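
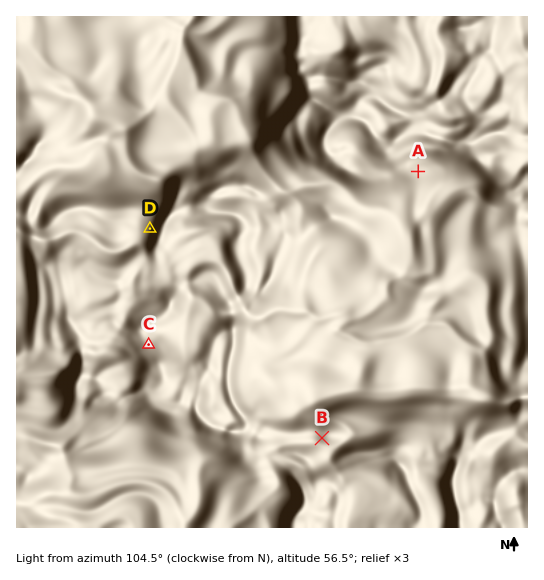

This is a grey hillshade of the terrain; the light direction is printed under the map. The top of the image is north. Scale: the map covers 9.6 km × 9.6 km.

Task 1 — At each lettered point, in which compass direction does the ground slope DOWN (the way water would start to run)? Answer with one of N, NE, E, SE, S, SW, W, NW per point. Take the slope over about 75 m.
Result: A SE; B SW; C N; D W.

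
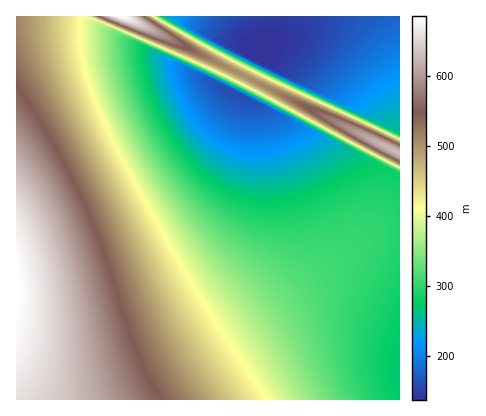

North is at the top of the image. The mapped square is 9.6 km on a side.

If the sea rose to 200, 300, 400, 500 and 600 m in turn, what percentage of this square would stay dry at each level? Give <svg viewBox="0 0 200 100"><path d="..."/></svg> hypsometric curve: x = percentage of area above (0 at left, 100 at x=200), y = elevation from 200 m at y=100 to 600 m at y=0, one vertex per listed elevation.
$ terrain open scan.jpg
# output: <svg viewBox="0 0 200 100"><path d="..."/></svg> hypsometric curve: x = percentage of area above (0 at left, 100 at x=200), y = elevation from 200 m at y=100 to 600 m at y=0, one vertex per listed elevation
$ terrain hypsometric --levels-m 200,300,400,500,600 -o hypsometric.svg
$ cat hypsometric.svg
<svg viewBox="0 0 200 100"><path d="M180 100l-46-25-49-25-33-25-30-25"/></svg>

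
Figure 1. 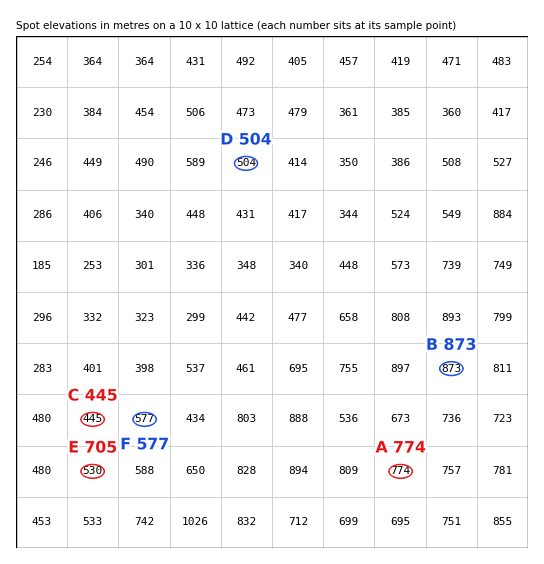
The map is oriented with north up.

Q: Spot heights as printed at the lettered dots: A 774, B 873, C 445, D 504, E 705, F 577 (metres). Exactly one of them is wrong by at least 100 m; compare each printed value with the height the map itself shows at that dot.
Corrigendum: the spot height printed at E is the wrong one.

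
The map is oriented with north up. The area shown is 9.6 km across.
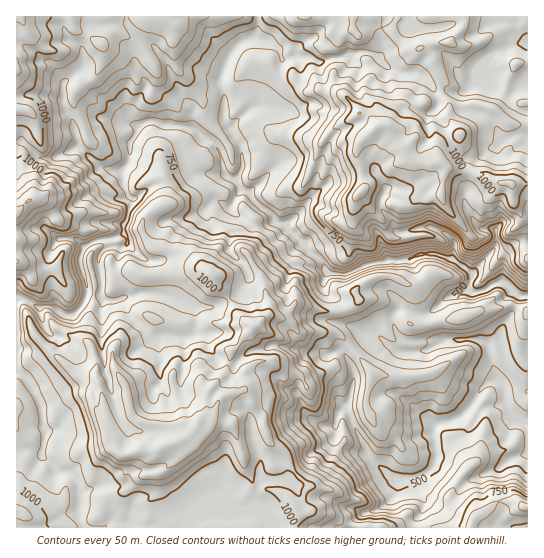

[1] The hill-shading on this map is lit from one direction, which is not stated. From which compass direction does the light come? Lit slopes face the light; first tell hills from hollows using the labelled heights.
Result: NW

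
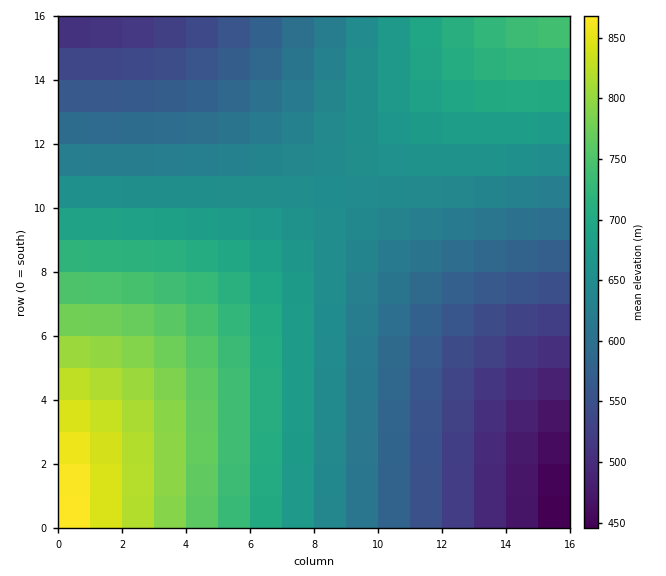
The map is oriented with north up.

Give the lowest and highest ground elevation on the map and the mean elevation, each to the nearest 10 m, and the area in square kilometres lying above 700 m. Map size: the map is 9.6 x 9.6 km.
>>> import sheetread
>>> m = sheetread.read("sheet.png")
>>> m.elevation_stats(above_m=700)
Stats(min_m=430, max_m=880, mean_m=650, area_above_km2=24.8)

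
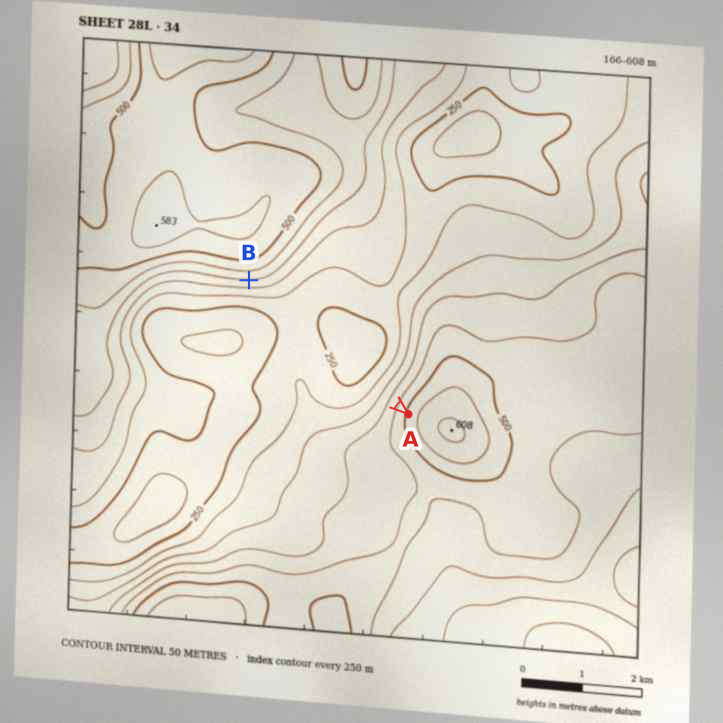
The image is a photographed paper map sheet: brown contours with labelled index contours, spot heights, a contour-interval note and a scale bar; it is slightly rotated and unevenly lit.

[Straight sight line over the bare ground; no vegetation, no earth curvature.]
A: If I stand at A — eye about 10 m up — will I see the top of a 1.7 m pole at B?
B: Yes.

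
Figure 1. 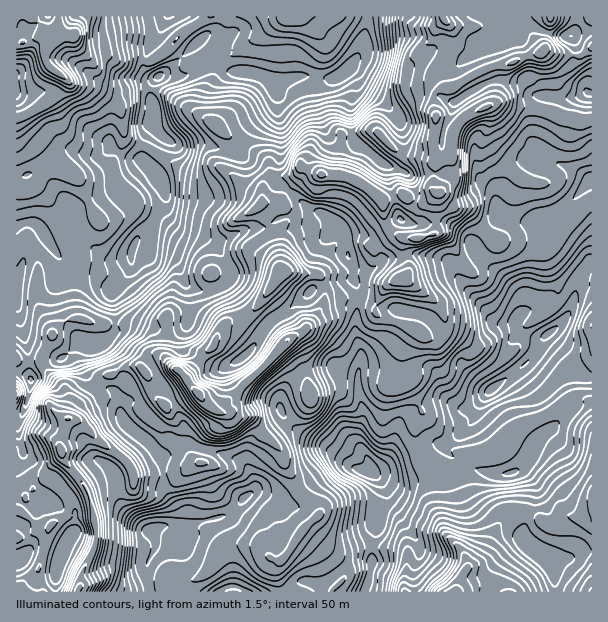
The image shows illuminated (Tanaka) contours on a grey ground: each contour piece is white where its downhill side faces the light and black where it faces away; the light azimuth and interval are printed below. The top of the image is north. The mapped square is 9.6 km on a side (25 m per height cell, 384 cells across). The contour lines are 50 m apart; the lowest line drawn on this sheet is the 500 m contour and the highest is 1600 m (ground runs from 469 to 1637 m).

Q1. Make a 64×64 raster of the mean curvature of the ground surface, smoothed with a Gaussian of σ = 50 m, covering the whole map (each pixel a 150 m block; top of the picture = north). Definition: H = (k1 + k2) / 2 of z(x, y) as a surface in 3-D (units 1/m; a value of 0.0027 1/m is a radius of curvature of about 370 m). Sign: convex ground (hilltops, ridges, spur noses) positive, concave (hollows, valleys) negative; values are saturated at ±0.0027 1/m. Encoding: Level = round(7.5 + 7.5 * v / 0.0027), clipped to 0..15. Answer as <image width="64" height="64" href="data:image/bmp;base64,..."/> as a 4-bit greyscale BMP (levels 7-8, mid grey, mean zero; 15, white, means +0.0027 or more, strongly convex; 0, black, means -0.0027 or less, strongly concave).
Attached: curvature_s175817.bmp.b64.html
<image width="64" height="64" href="data:image/bmp;base64,Qk12CAAAAAAAAHYAAAAoAAAAQAAAAEAAAAABAAQAAAAAAAAIAAATCwAAEwsAABAAAAAAAAAAAAAAABEREQAiIiIAMzMzAERERABVVVUAZmZmAHd3dwCIiIgAmZmZAKqqqgC7u7sAzMzMAN3d3QDu7u4A////AKZoBv/Id4c4mZmoQzRniGZmergTZ9s2mcqWV5qYg2iJmZYEz6ynZTmZibyVV5q5Q0ZXzFCHyUdmqmaJmZmSZ3lI9wSfZYlTOZh3i6h4q712aHaMgISaN3R+13iIiWN3ZyPpEm/1amNHmGZ5qGebnLd4iJlgRI00Ykvbl3iFNXZGQKwzR/hqdHWHZnmYeJqIyXeJqYSXrkNTj6eIhzNXZlWlblNE+2qEdYh2eZmJqIerdomIdXisNWn9d4hkNniHZoecgwH8aWI0iHd3iYeYhoymiHZVNqdYr7Znh2VImpdnR43oJPtoUSI0VnZmZ5iHebqYdkVGpoesdmeJmEm5eImYZ5pG+WZUVWeHZTNoiYd3jMmHVVaHh6p1V5mpmqeqiIdkOCb2ZniZllV5h0WJhmZ6y5dmdneKl2Vnq7qoiJd4iXVYKvVmrbuWVWm5QUd3iJm7qYiFdol2ZmeaqpdohnmZdpVftWXPZWupd3VFFXeJiJmrqFZWh3Znd3d4lliXeYiKNN9mY79mWrmId4lFZ6p5lmdTNliXZniHUyRViZh3Z4g69lcy7nZpq5ndt2ebyIuEIBJVWZiJl2MzMjaIh3dkJ89BMjv5VViL/6ZViIzHeFM2c2RqmKlmiqqWVWh1aERV/4Um75dkR3lBE1RmjsZUNng1hWmZhYu6qrlVZ2RYVmn7dY/XViSoQjZ3U2rdhlJIdSm3eZhFd4iJqmR3ZWhL7ZlV+WVCSIV1jeuUXbdndVZUSshpl3liZ3mqlVZXiSmGeozGQxapaVSJi9hoZFeYdTZauFiYmYZWeJq6ZFeKBWnP/GVSW3S6FXnNz+gzWcqEWViXVpu4Z3aIiJvKVGgAn8hndmSISfdYv8m3diJq7pWbN4dlepZFZYqpdnu2RpDPd7pohXSNk1r6iqgzMnruprg5qodnZGiDJ4h2VqupsHh7hFc2dLkif/uIvXNCed2GpUq8y5hVmHMBZ4h2eahgBt+neag21QbvI0av9lRnyWaUWZmbymmoZ2ImeJh2U0F6d2nO6mzhj/pSEUj/dEamNZRIh3iYWpdmmEFHiYZFpekBVniaz2Tfl3YxAW/3Q4UUhjiHh2RoRKhpphR5mHiTukR1IlZovdYlzqdQF/51h0WXN3iYd5tjrJacg1iYiFOKqENDJpqpdmiu2oYDr/h6d3Y3iHeKy5d62Um2R4ZnRH7nNGZTRXZmIkvpmEJt/8p2c2h1aMyKuYd5ZYUiaJlWnLd5y4ZliJkySOqaYzZ7+5mDinisyGq5pzVmu3IVrFepis3LmKeM+lVXzaukQkrKqpNt6oZUa5mVOGNr2jF7WKd4qodWmYjch3eZmtlVJVq2dW2CM0V8qnNpdVaMkkhqllaIZBRWiap3dmd3v4diKNaHWKM2etu3NIh1Z2i1R2uWZnhlJWV5qkNDI2Zu6XMDuIZW2ordiHRImWRWZpZHWqdniHd1d2eMRqqDJVrMl0elU1fP/sdWVZy4ZUV4ZkdJuGeIiJhFdGpJzLUlWMr9z8mFZFrOtmZHy4d3Z6qFRke4ZomHd0ZjaFm6k1hn7dg3mEN4FGumZFqlaImJqpdFZ6dniXd2N2R4aZhWq4aspjZ2I5tUZhEiakSKqZiaqWOJhWiYaIZGZIloh0atlpqEVXpV2Xipp1WWFpqpiImphppleZaJmFNkiXiHZCaVV3d3WFZ1eu///6MnmqiHeJmHZ0aZdpuplVWHaIecYVdnhnllNWiLYyO8VEd3d3eImZdlWJhXq5mqZnWJiJ39d2aYd0NWl6gCZXZ5eFRnZFaKqHZ4hlipd4uWVImHVYz6iJcxNmh26Qmpmb7KNXh2ZUe6mYh1aIdnerY0iIZEZaytgVmIhln6jWnMiIpFiYiJY3qrqGV5hmebhTSZh1WXjGZFvHVWr8b/W/+nN0WJmaqXNniXZ6uHeJlWNYmHV8icQ3ebia77dcMsqbtEZoiJq7pjVGeLy5eJdWVHiJitt2m4vJ//7aYzICiBfUR3eIiImWSHZ5qoZ5pFVYp3repjSZGPi4iYdABXi8rKNndneHVWeJiHh2VVeERryEWrczR7so+nRGRRKciYuPkYiWZnZWiId4d2eIY5pqtRBXVGiJmUathGcwSvpImz+BeIdmZniZZ2Z3iYZSrndRJGZ6uYd3NZ2Umke/xDi9P4BZiWVWeZh5ZUeoVmS8M0V5icyXeHYlm4f9j/9xJI09sxh4dVZ5iqy2RoVHhbtENZus2piIdCaZaLYo3EIlj3b8d5eFaamruu+odWh2zGQGvcuqqqlzR4h5lQe4Q2m/sZ//yYiZqaqVauyGiHercwjtuHirumRGd2iIJXdXp3pAB6/9dmd2VEV1RJuaqHt0fMqnVoqpZGd2VWlzeHu2ep0wOLqEM1hzGJZF/5iHaFU1VGmFVmZVZnh1NpRojLeIvdkiRkeGaINFeL/4NbZFRQBlNYcyM0VUNFUhRWeLp5hkjdhHQDd4lkM5+kE8pstqo1mWaXVWiqmHmnQ1VXq2iYZWrd/2aqeKZQnSJZtqyXX+ZYpnqpiHdmebpkVEaNlnmGVXef3vy4ysd/lbpmmGYlzlJ5Z5mIdlV5u4VEVorKZ4hkVUVJ/6ddqZi7+0eYeEVt1AaFeamHZ5mZljRnhViTeFZVVFinACdUmbr8VoiJV1jvcmdFeJqZmHeYNHiZitnZmYd3ZBhCRViE5mqHeIhYRXraZ3Z3m6mHiJlTaKton8iIiZl1n6ZI"/>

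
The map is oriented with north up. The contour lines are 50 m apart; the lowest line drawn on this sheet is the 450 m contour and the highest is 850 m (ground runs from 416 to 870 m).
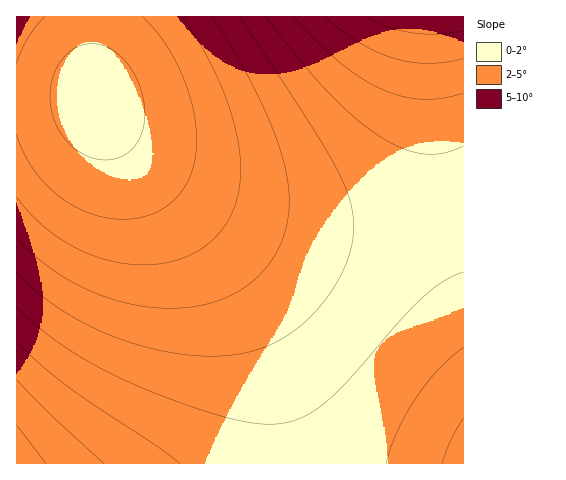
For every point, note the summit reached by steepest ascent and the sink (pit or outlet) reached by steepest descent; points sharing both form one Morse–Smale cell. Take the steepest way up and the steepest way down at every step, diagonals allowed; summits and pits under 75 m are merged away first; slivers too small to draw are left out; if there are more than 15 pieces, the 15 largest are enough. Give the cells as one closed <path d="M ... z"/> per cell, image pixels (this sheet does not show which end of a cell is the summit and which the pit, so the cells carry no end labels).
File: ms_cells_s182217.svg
<path d="M463 16l-446 0-1 82 79 1 5 11 14 19 40 35 49 29 53 20 62 11 50 0 63-8 33-8z"/><path d="M90 98l-74 1 0 364 274 1-2-31-10-42-15-47-18-40-40-61-81-96-19-28-10-20z"/><path d="M105 118l19 29 88 105 33 52 16 35 13 36 14 58 3 31 173-1-1-255-53 11-42 5-63-2-49-9-40-14-44-23-41-30z"/>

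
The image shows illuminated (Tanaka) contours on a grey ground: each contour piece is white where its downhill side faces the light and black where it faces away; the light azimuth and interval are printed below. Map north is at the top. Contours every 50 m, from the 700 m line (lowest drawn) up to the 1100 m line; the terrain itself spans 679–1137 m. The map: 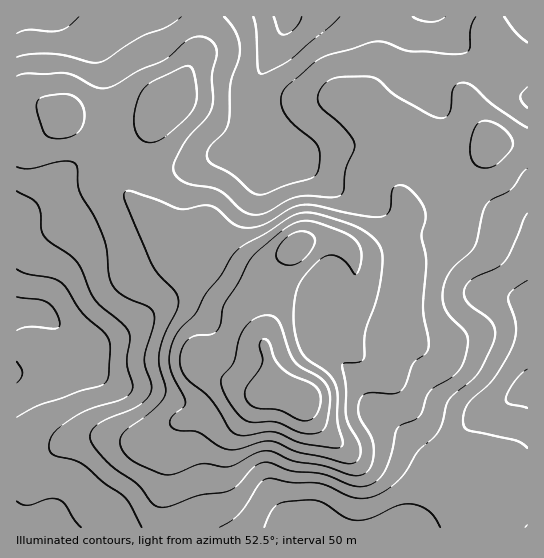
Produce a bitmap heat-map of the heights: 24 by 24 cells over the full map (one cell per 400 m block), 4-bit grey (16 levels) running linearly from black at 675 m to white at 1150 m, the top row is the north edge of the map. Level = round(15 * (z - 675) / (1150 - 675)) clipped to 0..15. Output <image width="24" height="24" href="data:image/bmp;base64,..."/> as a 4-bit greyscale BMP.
<image width="24" height="24" href="data:image/bmp;base64,Qk2WAQAAAAAAAHYAAAAoAAAAGAAAABgAAAABAAQAAAAAACABAAATCwAAEwsAABAAAAAAAAAAAAAAABEREQAiIiIAMzMzAERERABVVVUAZmZmAHd3dwCIiIgAmZmZAKqqqgC7u7sAzMzMAN3d3QDu7u4A////ACIjNFVUQyIiIiI0QzIzRWZlUzM0QzM0QzM0Vnd3ZVVndUM0QzRFZ4iIh4mZhkMzMzRFZ4mZqry5dlQyIiM0Vnmazd7JdmUyERIiNGir3u7Jd3ZDIRESNGm8zdypiHdkMRERNGm7zcqZmHdlQhESNGiqvMmamIdlQhEjVWeKu7mamIZUMiI0ZneJq7qaqIdUMzNFZ3iIm8yqqIdlQzRFZ3iIiby7mHdmVERVZ3eHZoqYd3dmVERWd3dmVFZmd3dmZVVWd2ZURERGd3ZndmZmZmZEQzRFZmZnd3d2Z3dUQzRVZmZnhmiHZ4h1M0VWZmVmZWd2Z4h1M0VmZlVmVFVUVWd1QjRVVVVVRTQzRFVlQhI0REREVSIjNERUQhEjMzM0VA=="/>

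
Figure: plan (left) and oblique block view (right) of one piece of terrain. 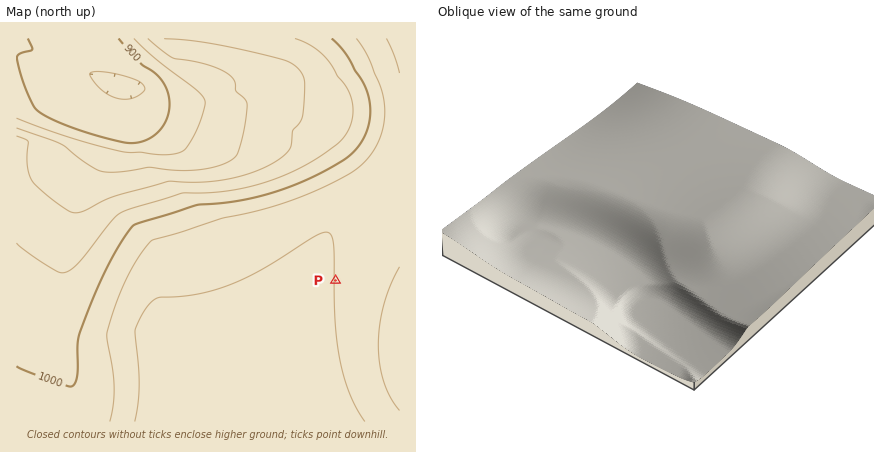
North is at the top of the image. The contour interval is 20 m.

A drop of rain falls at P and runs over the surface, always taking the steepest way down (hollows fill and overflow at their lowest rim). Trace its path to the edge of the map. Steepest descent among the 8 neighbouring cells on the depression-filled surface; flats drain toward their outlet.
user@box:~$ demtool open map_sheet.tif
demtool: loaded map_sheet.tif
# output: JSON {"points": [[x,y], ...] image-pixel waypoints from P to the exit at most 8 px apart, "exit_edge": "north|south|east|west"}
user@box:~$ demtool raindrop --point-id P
{"points": [[336, 280], [344, 280], [352, 280], [360, 280], [368, 280], [376, 280], [384, 280], [392, 286], [400, 294]], "exit_edge": "east"}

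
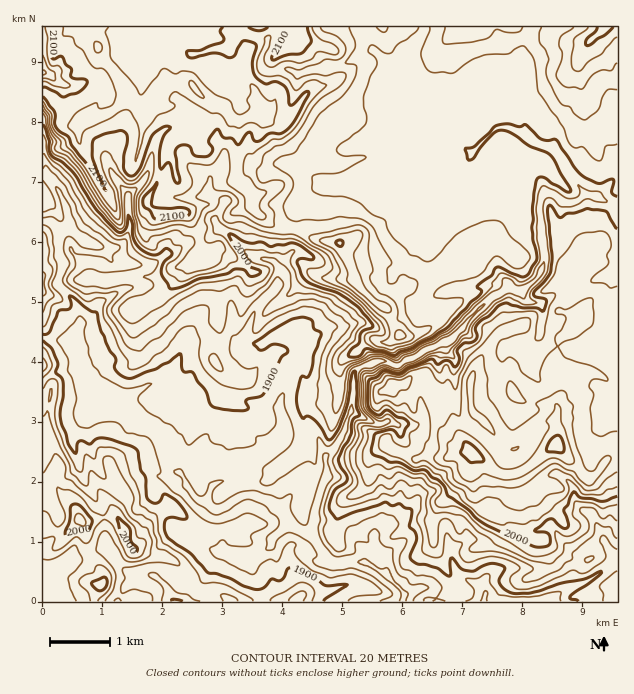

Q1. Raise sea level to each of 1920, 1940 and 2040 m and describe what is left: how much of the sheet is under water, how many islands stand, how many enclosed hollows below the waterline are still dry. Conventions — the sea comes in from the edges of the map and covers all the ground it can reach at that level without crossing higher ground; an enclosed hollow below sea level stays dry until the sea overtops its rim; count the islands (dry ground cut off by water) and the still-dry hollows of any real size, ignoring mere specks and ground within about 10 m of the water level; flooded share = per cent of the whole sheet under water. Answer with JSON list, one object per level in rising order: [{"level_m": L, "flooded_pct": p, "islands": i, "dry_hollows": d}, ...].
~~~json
[{"level_m": 1920, "flooded_pct": 23, "islands": 0, "dry_hollows": 0}, {"level_m": 1940, "flooded_pct": 30, "islands": 0, "dry_hollows": 0}, {"level_m": 2040, "flooded_pct": 72, "islands": 0, "dry_hollows": 0}]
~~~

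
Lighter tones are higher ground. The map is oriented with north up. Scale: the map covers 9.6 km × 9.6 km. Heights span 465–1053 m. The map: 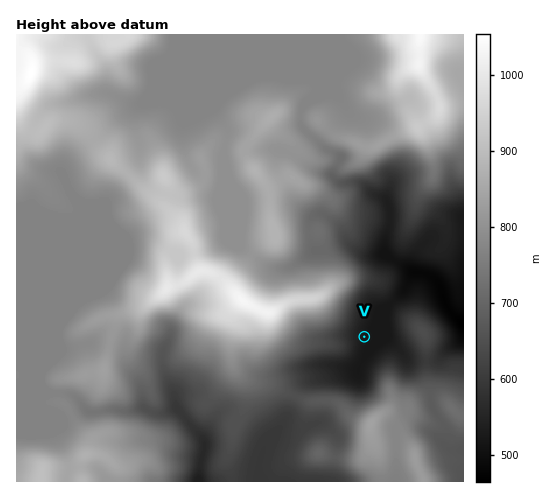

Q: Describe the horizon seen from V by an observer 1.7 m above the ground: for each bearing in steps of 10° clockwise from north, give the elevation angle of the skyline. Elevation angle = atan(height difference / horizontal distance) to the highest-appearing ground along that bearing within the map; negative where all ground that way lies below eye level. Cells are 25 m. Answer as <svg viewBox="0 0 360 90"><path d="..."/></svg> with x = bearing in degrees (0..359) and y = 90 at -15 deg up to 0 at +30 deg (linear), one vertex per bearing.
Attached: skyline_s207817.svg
<svg viewBox="0 0 360 90"><path d="M0 51l10 0 10 0 10 4 10 4 10-1 10-4 10-3 10-2 10 1 10 2 10 2 10-2 10-2 10-4 10-5 10 0 10-1 10 2 10 6 10 0 10 1 10 2 10-2 10-4 10-2 10 0 10-2 10-7 10-1 10-5 10-4 10 1 10 4 10 5 10 8"/></svg>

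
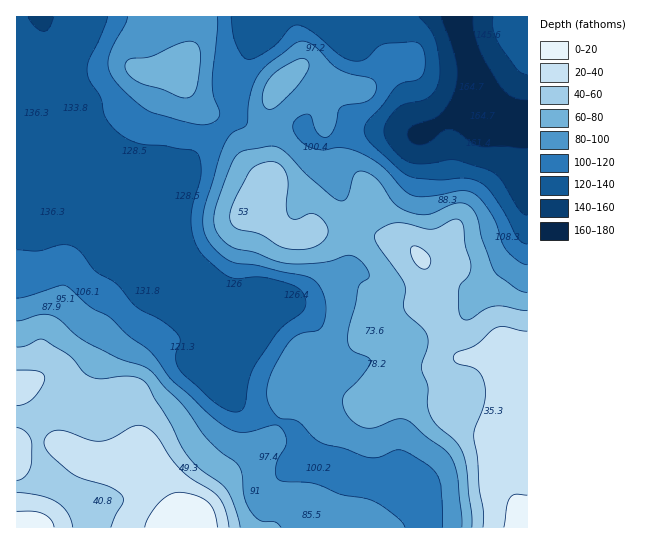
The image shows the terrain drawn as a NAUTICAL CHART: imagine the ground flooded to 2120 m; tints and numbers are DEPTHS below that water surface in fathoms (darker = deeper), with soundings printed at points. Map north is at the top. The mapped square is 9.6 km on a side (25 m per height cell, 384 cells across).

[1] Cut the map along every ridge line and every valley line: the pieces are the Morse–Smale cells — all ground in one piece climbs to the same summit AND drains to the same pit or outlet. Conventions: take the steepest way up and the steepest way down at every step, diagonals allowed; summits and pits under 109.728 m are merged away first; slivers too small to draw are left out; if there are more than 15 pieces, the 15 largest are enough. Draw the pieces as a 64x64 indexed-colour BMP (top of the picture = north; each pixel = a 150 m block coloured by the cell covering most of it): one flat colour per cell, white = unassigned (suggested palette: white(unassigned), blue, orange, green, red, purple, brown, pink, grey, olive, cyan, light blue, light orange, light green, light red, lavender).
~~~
<image width="64" height="64" href="data:image/bmp;base64,Qk12CAAAAAAAAHYAAAAoAAAAQAAAAEAAAAABAAQAAAAAAAAIAAATCwAAEwsAABAAAAAAAAAA////ALR3HwAOf/8ALKAsACgn1gC9Z5QAS1aMAMJ34wB/f38AIr28AM++FwDox64AeLv/AIrfmACWmP8A1bDFACIiIiIiIiIiIiIiIiIiIiIiIiIiIiIiIiERERERERERIiIiIiIiIiIiIiIiIiIiIiIiIiIiIiIiIREREREREREiIiIiIiIiIiIiIiIiIiIiIiIiIiIiIiERERERERERESIiIiIiIiIiIiIiIiIiIiIiIiIiIiIiERERERERERERIiIiIiIiIiIiIiIiIiIiIiIiIiIiIhEREREREREREREiIiIiIiIiIiIiIiIiIiIiIiIiIiIRERERERERERERESIiIiIiIiIiIiIiIiIiIiIiIiIiERERERERERERERERIiIiIiIiIiIiIiIiIiIiIiIiIiEREREREREREREREREiIiIiIiIiIiIiIiIiIiIiIiIiERERERERERERERERESIiIiIiIiIiIiIiIiIiIiIiIiERERERERERERERERERIiIiIiIiIiIiIiIiIiIiIiIiEREREREREREREREREREiIiIiIiIiIiIiIiIiIiIiIiERERERERERERERERERESIiIiIiIiIiIiIiIiIiIiIiERERERERERERERERERERIiIiIiIiIiIiIiIiIiIiIhEREREREREREREREREREREiIiIiIiIiIiIiIiIiIiERERERERERERERERERERERESIiIiIiIiIiIiIiIiIiERERERERERERERERERERERERIiIiIiIiIiIiIiIiIiEREREREREREREREREREREREREiIiIiIiIiIiIiIiIiERERERERERERERERERERERERESIiIiIiIiIiIiIiIiIRERERERERERERERERERERERERIiIiIiIiIiIiIiIiIhEREREREREREREREREREREREREiIiIiIiIiIiIiIiIiERERERERERERERERERERERERESIiIiIiIiIiIiIiIiIRERERERERERERERERERERERERIiIiIiIiIiIiIiIiIhEREREREREREREREREREREREREiIiIiIiIiIiIiIiIiERERERERERERERERERERERERESIiIiIiIiIiIiIiIiIRERERERERERERERERERERERERIiIiIiIiIiIiIiIiIhEREREREREREREREREREREREREiIiIiIiIiIiIiIiIiERERERERERERERERERERERERESIiIiIiIiIiIiIiIiERERERERERERERERERERERERERIiIiIiIiIiIiIiIiEREREREREREREREREREREREREREiIiIiIiIiIiIiIiERERERERERERERERERERERERERESIiIiIiIiIiIiIiERERERERERERERERERERERERERERIiIiIiIiIiIiIiEREREREREREREREREREREREREREREiIiIiIiIiIiIhERERERERERERERERERERERERERERESIiIiIiIiIiIiERERERERERERERERERERERERERERERIiIiIiIiIiIiEREREREREREREREREREREREREREREREiIiIiIiIiIiIRERERERERERERERERERERERERERERESIiIiIiIiIiIhERERERERERERERERERERERERERERERIiIiIiIiIiIhEREREREREREREREREREREREREREREREiIiIiIiIiIiERERERERERERERERERERERERERERERESIiIiIiIiIiERERERERERERERERERERERERERERERERIiIiIiIiIiIREREREREREREREREREREREREREREREREiIiIiIiIiIRERERERERERERERERERERERERERERERESIiIiIiIiIRERERERERERERERERERERERERERERERETIiIiIiIiIRERIhERERERERERERERERERERERERERERMiIiIiIiIREiIiIRERERERERERERERERERERERERERMyIiIiIiIhIiIiIhEREREREREREREREREREREREREREzIiIiIiIiIiIiIiIRERERERERERERERERERERERERETMiIiIiIiIiIiIiIiERERERERERERERERERERERERERMyIiIiIiIiIiIiIiIhEREREREREREREREREREREREREzIiIiIiIiIiIiIiIiIRERERERERERERERERERERERERMiIiIiIiIiIiIiIiIiEREREREREREREREREREREREREyIiIiIiIiIiIiIiIiIhEREREREREREREREREREREREzIiIiIiIiIiIiIiIiIiERERERERERERERERERERERMzMiIiIiIiIiIiIiIiIiIRERERERERERERERERERERMzMyIiIiIiIiIiIiIiIiIhEREREREREREREREREREREzMzIiIiIiIiIiIiIiIiIiIREREREREREREREREREREzMzMiIiIiIiIiIiIiIiIiIhEREREREREREREREREREzMzMyIiIiIiIiIiIiIiIiIiERERERERERERERERERETMzMzIiIiIiIiIiIiIiIiIiIhERERERERERERERERERMzMzMiIiIiIiIiIiIiIiIiIiERERERERERERERERERMzMzMyIiIiIiIiIiIiIiIiIiIhEREREREREREREREREzMzMzIiIiIiIiIiIiIiIiIiIiERERERERERERERERETMzMzMiIiIiIiIiIiIiIiIiIiERERERERERERERERETMzMzMyIiIiIiIiIiIiIiIiIiIRERERERERERERERERMzMzMz"/>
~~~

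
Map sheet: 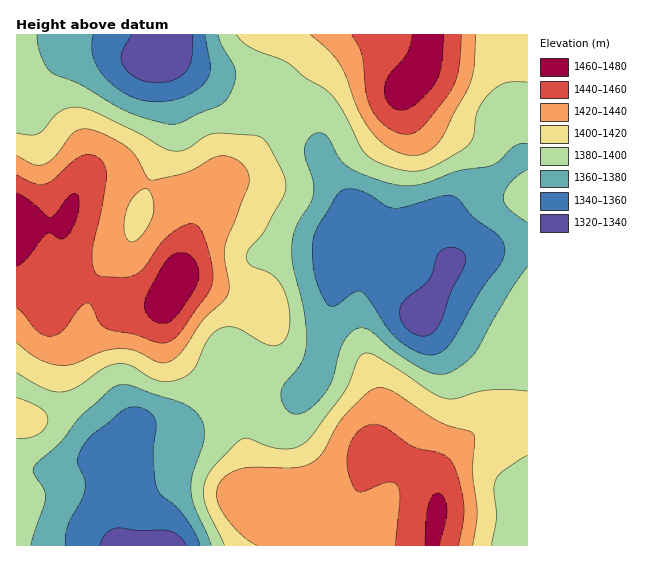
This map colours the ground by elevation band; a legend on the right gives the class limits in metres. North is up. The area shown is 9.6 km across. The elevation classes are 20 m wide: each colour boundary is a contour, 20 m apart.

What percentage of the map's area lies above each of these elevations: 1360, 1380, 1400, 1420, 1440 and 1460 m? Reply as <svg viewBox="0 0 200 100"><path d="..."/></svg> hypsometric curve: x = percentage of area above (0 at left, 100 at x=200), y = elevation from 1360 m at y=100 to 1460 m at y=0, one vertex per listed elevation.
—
<svg viewBox="0 0 200 100"><path d="M170 100l-28-20-46-20-34-20-33-20-22-20"/></svg>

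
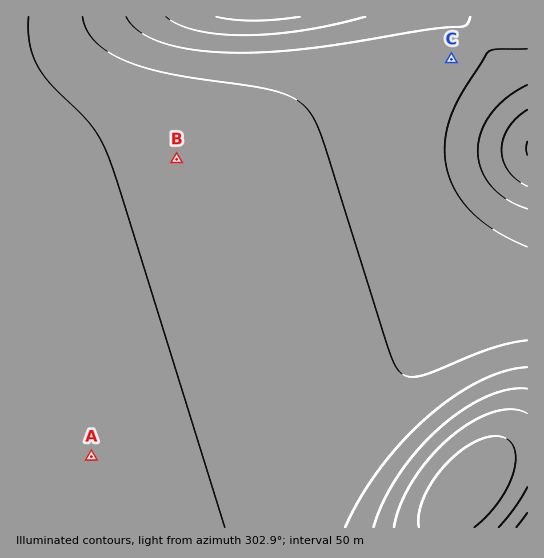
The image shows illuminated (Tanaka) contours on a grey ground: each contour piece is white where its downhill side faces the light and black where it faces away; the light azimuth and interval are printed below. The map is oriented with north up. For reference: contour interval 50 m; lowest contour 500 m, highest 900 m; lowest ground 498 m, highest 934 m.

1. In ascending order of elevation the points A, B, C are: C B A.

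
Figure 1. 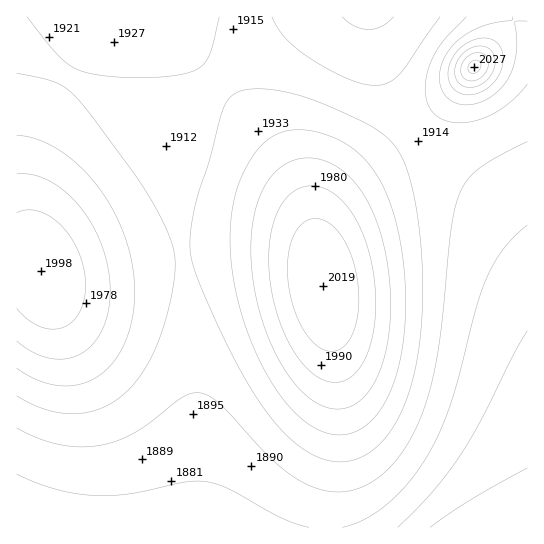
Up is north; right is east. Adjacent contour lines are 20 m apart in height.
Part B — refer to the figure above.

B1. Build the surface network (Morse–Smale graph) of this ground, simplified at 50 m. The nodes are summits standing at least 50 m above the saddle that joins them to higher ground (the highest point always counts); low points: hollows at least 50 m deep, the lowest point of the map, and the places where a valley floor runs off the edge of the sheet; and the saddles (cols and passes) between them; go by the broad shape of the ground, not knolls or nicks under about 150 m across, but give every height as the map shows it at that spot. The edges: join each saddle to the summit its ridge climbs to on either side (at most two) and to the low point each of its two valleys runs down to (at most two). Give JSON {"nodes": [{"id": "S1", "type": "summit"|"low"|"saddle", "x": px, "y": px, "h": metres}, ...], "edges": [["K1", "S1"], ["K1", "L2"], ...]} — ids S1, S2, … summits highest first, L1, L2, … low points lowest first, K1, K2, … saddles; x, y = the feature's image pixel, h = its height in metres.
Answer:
{"nodes": [
{"id": "S1", "type": "summit", "x": 474, "y": 67, "h": 2027},
{"id": "S2", "type": "summit", "x": 323, "y": 286, "h": 2019},
{"id": "S3", "type": "summit", "x": 41, "y": 271, "h": 1998},
{"id": "L1", "type": "low", "x": 526, "y": 527, "h": 1828},
{"id": "K1", "type": "saddle", "x": 182, "y": 254, "h": 1919},
{"id": "K2", "type": "saddle", "x": 417, "y": 129, "h": 1914}],
"edges": [["K1", "S2"], ["K1", "S3"], ["K1", "L1"], ["K2", "S1"], ["K2", "S2"], ["K2", "L1"]]}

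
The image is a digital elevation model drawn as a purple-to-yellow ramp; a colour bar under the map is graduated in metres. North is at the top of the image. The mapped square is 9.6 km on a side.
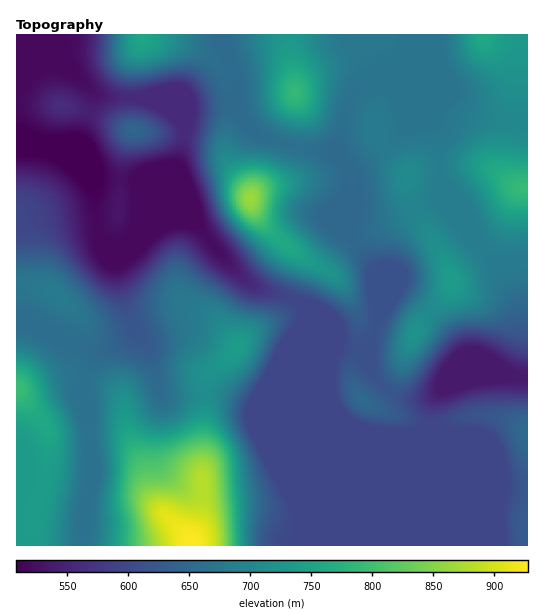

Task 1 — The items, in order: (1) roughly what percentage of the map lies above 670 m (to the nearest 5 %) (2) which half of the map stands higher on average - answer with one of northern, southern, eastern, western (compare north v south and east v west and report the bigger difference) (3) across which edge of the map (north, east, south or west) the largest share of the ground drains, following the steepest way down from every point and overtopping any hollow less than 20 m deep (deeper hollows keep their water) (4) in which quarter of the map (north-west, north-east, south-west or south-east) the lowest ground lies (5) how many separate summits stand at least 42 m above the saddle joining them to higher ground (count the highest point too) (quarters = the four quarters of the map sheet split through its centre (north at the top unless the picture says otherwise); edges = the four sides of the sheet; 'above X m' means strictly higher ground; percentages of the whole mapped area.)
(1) Roughly 40 % of the ground is higher than 670 m.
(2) On average the southern half of the map is the higher ground.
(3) The largest share of the runoff leaves by the western edge.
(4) The lowest point lies in the north-west quarter of the map.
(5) There are 10 summits with 42 m or more of prominence.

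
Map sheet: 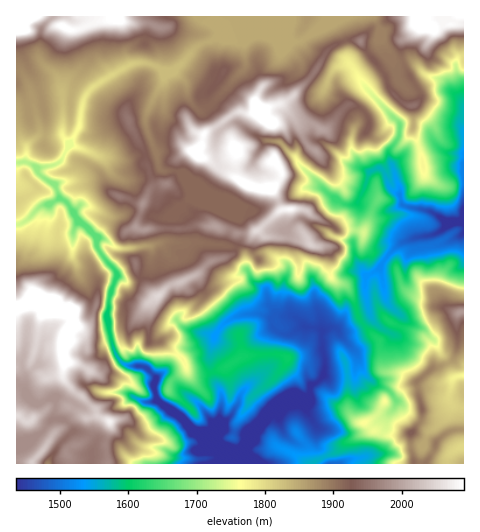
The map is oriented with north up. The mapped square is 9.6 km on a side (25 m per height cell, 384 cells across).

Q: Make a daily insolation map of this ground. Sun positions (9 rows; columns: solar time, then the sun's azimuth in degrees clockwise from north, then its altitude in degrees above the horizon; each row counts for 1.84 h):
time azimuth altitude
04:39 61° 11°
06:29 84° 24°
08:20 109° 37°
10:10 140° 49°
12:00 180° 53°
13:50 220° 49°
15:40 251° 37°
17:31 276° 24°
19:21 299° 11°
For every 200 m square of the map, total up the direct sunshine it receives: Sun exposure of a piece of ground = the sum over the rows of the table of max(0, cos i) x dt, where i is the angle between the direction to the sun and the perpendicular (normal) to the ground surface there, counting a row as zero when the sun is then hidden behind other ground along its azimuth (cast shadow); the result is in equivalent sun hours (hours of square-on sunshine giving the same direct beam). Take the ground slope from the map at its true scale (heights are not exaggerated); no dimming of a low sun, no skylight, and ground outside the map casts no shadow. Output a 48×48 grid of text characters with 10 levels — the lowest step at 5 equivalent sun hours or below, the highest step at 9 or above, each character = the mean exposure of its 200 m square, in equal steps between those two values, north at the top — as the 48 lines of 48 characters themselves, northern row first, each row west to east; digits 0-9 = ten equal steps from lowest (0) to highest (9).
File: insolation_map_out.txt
999767899998788778889999999999999998888898888999
887799999999999998888999999999999887778888999988
888889999899988999999999988999987778787888989889
988889999899999999988888888898888889887899999999
988999989999999999888888888888888978898888899898
998999989999778998888888888878878876899898689987
999899999987888888888998874578789767799889757999
999999998788888888889998747875699676689889966899
999899987887898888889987656557887786447988886678
999899878888888887799875576789766778732788899888
999999878888888887578658898889866789984388999988
999999779999888878743686999889987789987527889888
999989779999979886878876478888999988798654988888
998878899999988987678888645357877897799856978888
989986689999998888888889883315797587889768776788
789976887888887889999999967851389868899886687888
647668998888998788999998879984158986687776898778
983788998888988667889998778898656898875677898766
898568998867888998888898888888744898967477899987
999958999998878999988888999972003579867747999998
997544878999999999988888888664443335669975678998
977774588888788999887688874799884015658888876899
778888359976777888888876658998757746678999999866
888897525889999999999999899889964378788999988688
888887660468888889998888998888887424398887788877
888887770465478899987778886798878987588857777656
877777785058888988878998678777788989789656456677
655677888206888875579997378886777986787676654676
545667788600786668999888668876857986777766763234
675435688304576799998998877888878899777668788764
688764367106778988989998987888888899878789878875
999987677008899988788999998877877898888678889986
989998856008899976889986567888888898978866889999
889988987008998744899856788888888889986898669999
999878897007878787668778876566789878998678887899
989889987207669997778677777655789877998777765799
989888786402767887578778899998888887788876666689
998889976610015878777789999999888888777765547899
998899999873013439988899999999888888779987479998
999998678888740068998889989999986778777877898888
899999842213571387898889789998888767775279889989
888888984463000268679878799866778867777857878899
878999888520302105767886998567888988647866788888
999888999989755300588878995687778998888875588887
999789889998974243368648864788867778899876788789
998897899999898766556689747878976667998999988899
987978999978988788764369678998877889999888888988
879779999976899988777878889999888998887425878888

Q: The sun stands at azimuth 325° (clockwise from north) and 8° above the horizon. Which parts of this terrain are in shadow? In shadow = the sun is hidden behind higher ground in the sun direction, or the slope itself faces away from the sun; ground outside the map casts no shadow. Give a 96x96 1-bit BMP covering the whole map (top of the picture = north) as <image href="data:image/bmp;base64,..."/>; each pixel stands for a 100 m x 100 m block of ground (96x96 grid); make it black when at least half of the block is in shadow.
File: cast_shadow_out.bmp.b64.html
<image width="96" height="96" href="data:image/bmp;base64,Qk2+BAAAAAAAAD4AAAAoAAAAYAAAAGAAAAABAAEAAAAAAIAEAAATCwAAEwsAAAIAAAAAAAAA////AAAAAAAPwAf/////gH+IAPgHwAf//n//gD//AHwDwA/////4AAf/wT4DwA/////4AAH/4z8B4A/////8AAH/pz8c8E/4P//8AAB/Dx88cP/wD//8wAAIBw/+O//yH///wADgA8C+D8//P///4AAAA8CPAYPv/////AAAAcAHAAB//////gAAAcABAD5//////wADgYAAAB///////wABgAAAAH///////4ABgAABwf///////4AAIQADw////////4AAIPgD5////////4AAAfwDn////////8AAA/wAP////////+AHAf8APp////////jAAP8APh//////v/3gAD8YH///////3//gAAcID//////////gAAMIH//////////xgAPAP///////////wAHAP///////////4AFAD/7z////////4AFAH/z3////////4AFxn/z/////////wAH/5/x/////////gAH///w/////////gAP//3wf////////wAP//3wf////////wAB8A3wP////////wAAIAHwD////////gAAAADwD////////gAAAADwB////////AAAAADwA////////AAAAADwAH///////AAAAADwAB///////AAAAABwgAf//////gAAAAAYwAP//////gAYAAA4gAH//////gAcAADwAAB/v////gAAAAGAAAAP/////3AAAAMD/AAH//////gAAAMP/gA///////ngAGIf/yD+/8A////8AGDH//n++AH+///8AOGD///wcAP+f//8AOOAAAEAH8/Mf///gGYAAAAAD/+H////wGwAcAAAB/4D////4MAAcAAA8/x////9/PAOcAAJ+GL////8/jwMcAAf/wP////8f/gMIAA///v////8P/gAEQB////////8BhAAAwD////////8AwAAAgH+A/////+MB8AAAAP4Af///+ccD8AAAA/gAf///+P8MAAAAH+AAf///+P8fwAAAf8Dgf///+P//4AAAP8DgP///+P//4AAAHwDwP3//+P/h4AAAAIBwfB//+P9gcAAAAcB4/D//+f9gMAAAAGAf+H////8weAAAAGAf+f+///8Y+AAAAGA/8/+f7/8B/AAAADD/8g+O5/8BzwAAAB//4A/PZ/8AzwAgAAf4YAfOP/8ATwAgAAPAIAPAf/8ADwAwAAAD5wOA//8AHwAQAAAB/4GB7/8APwAIAAAAP8AAgf8AfwAIAAAMH+AAAf8Af4AMAAAPD/AQAP8A//4HgAAHB/BwAP8B//8HgAgDg/vwAP8D///PgAYAAf/gAf8H////wAYAAP/gA/8P////wAAAAH/gB/8P////+AAAAH/gB/8f/////AAAAD/AD/8/////fAAAAD/gH////////AAAAB/4P////////AAAAA/4P///////+wAAAAE4H///////8AAAAAAYB///////8AAAAAAIA//+gf/4YAAAAAAAAA/+AA+AAAAAAAAAgAD/AAMAAAAAAAAAAAA="/>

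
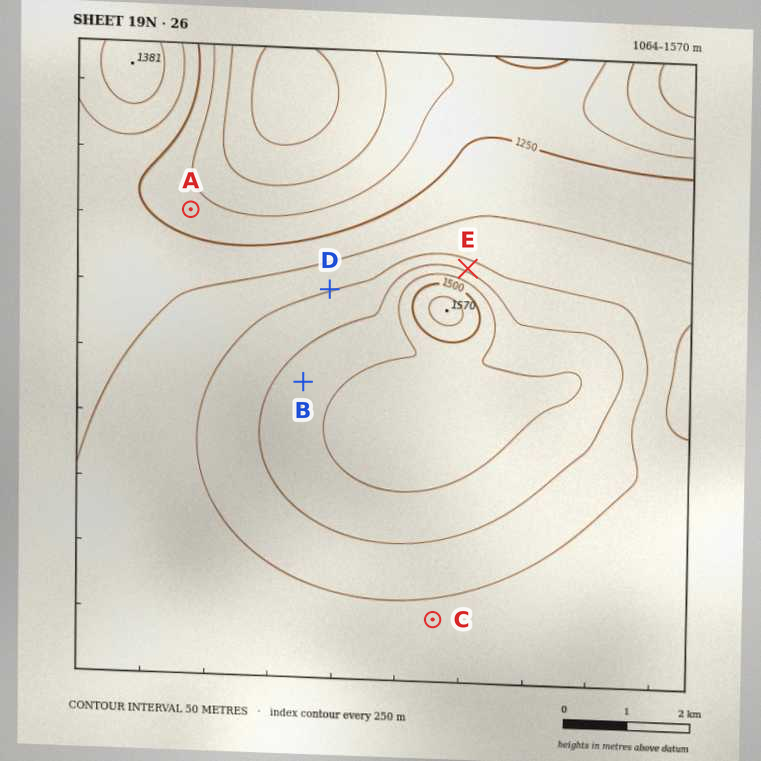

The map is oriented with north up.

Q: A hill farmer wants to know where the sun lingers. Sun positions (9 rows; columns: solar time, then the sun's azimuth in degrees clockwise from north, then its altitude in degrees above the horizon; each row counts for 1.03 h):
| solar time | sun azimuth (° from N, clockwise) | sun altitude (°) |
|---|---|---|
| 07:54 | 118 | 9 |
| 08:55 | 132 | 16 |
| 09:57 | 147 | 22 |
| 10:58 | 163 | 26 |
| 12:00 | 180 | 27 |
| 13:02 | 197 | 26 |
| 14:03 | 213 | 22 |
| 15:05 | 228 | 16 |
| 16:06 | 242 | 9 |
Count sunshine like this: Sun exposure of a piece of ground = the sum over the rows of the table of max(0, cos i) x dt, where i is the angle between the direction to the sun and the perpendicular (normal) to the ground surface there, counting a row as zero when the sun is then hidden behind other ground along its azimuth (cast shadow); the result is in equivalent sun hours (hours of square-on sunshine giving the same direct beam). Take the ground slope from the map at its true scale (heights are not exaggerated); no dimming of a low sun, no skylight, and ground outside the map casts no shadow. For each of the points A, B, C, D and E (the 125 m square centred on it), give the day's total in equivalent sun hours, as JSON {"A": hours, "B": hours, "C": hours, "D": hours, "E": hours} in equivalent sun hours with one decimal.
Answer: {"A": 2.6, "B": 2.8, "C": 3.3, "D": 2.3, "E": 1.2}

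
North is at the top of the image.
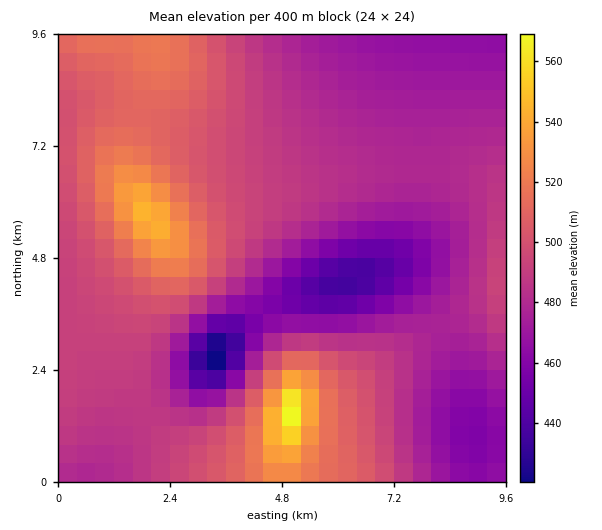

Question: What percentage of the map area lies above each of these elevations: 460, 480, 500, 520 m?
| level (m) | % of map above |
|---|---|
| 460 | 92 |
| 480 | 62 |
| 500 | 27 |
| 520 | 7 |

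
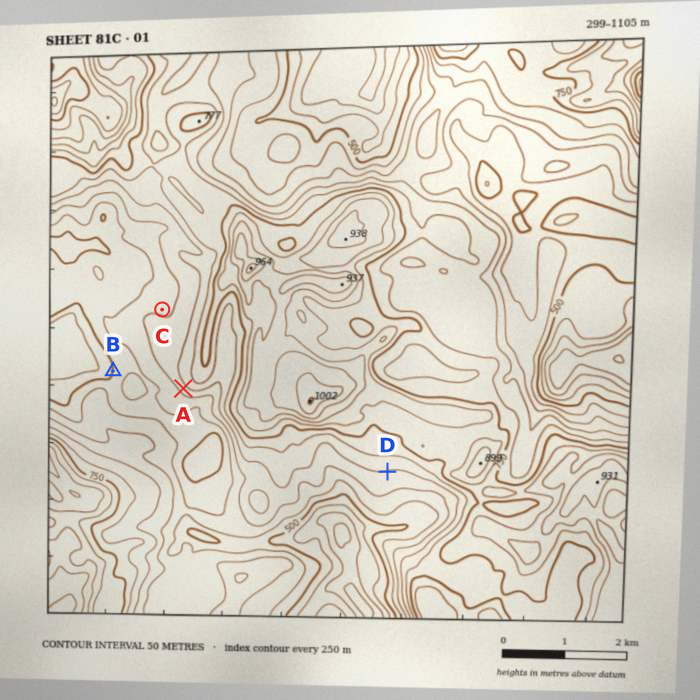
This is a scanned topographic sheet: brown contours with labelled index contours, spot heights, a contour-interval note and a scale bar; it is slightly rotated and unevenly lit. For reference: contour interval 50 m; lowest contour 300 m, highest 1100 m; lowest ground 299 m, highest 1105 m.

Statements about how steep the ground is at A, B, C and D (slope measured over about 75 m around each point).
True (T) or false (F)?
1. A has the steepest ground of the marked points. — T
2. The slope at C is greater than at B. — F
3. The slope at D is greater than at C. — T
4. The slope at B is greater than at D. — T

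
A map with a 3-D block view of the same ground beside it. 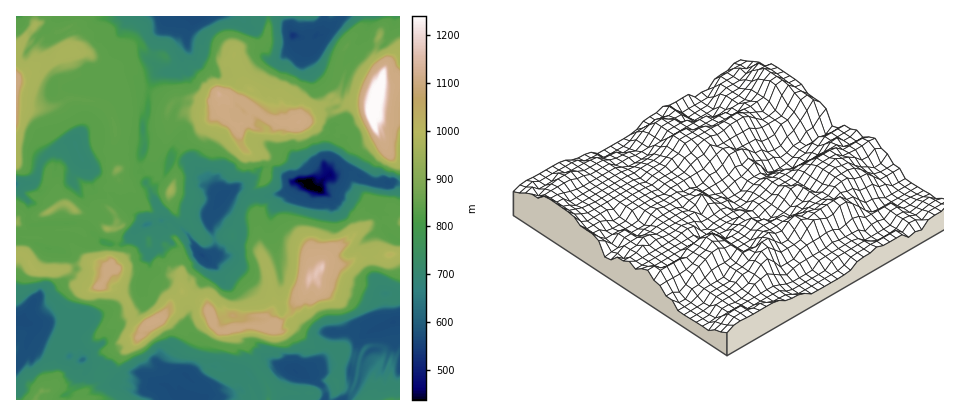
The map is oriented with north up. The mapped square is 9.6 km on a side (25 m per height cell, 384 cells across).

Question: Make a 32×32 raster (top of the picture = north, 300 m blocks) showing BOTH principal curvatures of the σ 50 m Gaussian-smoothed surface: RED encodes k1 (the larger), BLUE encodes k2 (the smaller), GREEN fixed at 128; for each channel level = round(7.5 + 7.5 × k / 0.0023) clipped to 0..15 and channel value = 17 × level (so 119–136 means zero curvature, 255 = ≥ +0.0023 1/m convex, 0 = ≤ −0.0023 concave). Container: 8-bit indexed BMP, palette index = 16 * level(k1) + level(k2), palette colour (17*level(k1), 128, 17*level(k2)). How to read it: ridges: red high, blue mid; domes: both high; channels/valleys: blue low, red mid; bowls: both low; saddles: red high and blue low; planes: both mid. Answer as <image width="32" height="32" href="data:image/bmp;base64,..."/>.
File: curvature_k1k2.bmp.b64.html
<image width="32" height="32" href="data:image/bmp;base64,Qk02CAAAAAAAADYEAAAoAAAAIAAAACAAAAABAAgAAAAAAAAEAAATCwAAEwsAAAABAAAAAAAAAIAAABGAAAAigAAAM4AAAESAAABVgAAAZoAAAHeAAACIgAAAmYAAAKqAAAC7gAAAzIAAAN2AAADugAAA/4AAAACAEQARgBEAIoARADOAEQBEgBEAVYARAGaAEQB3gBEAiIARAJmAEQCqgBEAu4ARAMyAEQDdgBEA7oARAP+AEQAAgCIAEYAiACKAIgAzgCIARIAiAFWAIgBmgCIAd4AiAIiAIgCZgCIAqoAiALuAIgDMgCIA3YAiAO6AIgD/gCIAAIAzABGAMwAigDMAM4AzAESAMwBVgDMAZoAzAHeAMwCIgDMAmYAzAKqAMwC7gDMAzIAzAN2AMwDugDMA/4AzAACARAARgEQAIoBEADOARABEgEQAVYBEAGaARAB3gEQAiIBEAJmARACqgEQAu4BEAMyARADdgEQA7oBEAP+ARAAAgFUAEYBVACKAVQAzgFUARIBVAFWAVQBmgFUAd4BVAIiAVQCZgFUAqoBVALuAVQDMgFUA3YBVAO6AVQD/gFUAAIBmABGAZgAigGYAM4BmAESAZgBVgGYAZoBmAHeAZgCIgGYAmYBmAKqAZgC7gGYAzIBmAN2AZgDugGYA/4BmAACAdwARgHcAIoB3ADOAdwBEgHcAVYB3AGaAdwB3gHcAiIB3AJmAdwCqgHcAu4B3AMyAdwDdgHcA7oB3AP+AdwAAgIgAEYCIACKAiAAzgIgARICIAFWAiABmgIgAd4CIAIiAiACZgIgAqoCIALuAiADMgIgA3YCIAO6AiAD/gIgAAICZABGAmQAigJkAM4CZAESAmQBVgJkAZoCZAHeAmQCIgJkAmYCZAKqAmQC7gJkAzICZAN2AmQDugJkA/4CZAACAqgARgKoAIoCqADOAqgBEgKoAVYCqAGaAqgB3gKoAiICqAJmAqgCqgKoAu4CqAMyAqgDdgKoA7oCqAP+AqgAAgLsAEYC7ACKAuwAzgLsARIC7AFWAuwBmgLsAd4C7AIiAuwCZgLsAqoC7ALuAuwDMgLsA3YC7AO6AuwD/gLsAAIDMABGAzAAigMwAM4DMAESAzABVgMwAZoDMAHeAzACIgMwAmYDMAKqAzAC7gMwAzIDMAN2AzADugMwA/4DMAACA3QARgN0AIoDdADOA3QBEgN0AVYDdAGaA3QB3gN0AiIDdAJmA3QCqgN0Au4DdAMyA3QDdgN0A7oDdAP+A3QAAgO4AEYDuACKA7gAzgO4ARIDuAFWA7gBmgO4Ad4DuAIiA7gCZgO4AqoDuALuA7gDMgO4A3YDuAO6A7gD/gO4AAID/ABGA/wAigP8AM4D/AESA/wBVgP8AZoD/AHeA/wCIgP8AmYD/AKqA/wC7gP8AzID/AN2A/wDugP8A/4D/AIDUpqWy2NWzhcWAk4eHh4d1cLSHlabH1/nw97DClIKCw+W3yKKConaHyJN3h4eHg6Dll4eX1tOxocDo0qHHl8XS0sLjk7aHhrHBcJWEgmHTx4eHh7eRdHeHYebAs6WkwYJw5oejoMPi9bPDcKXY1rKCgaGhpdGQkcJw1ubRlMXllnbSl5eXsODj9dhwoXHS5sLS4+NwscTBtPfn+qDDpYWHh4Hnh4b05aDk+cai46Wg9vf1ouf59+SwoGCQhoaHh4d3YtSHd3DmceL0+PbBkOP3oOT2x+jQ5LOQsrGAdIeHkYWzx4NwgNNw93Cz98PS9fXExLLCsrDU0rPX5uPjsaL2cNOQ0vjTsPPydYD1lYfT8+KxxpeGovjn5tL344Kmx8LRgPHztvX2k8F3hoDW19DUUOSC1cWw5bS25dTCoYaBsff29uDEkvfm0oWHw/rk09CngNTS4rHCxsXmoNJwgOLk9rDBwPbE+fXjwuPEsfRwYMSSwfawtNKV1bb01OX35/fAdoeHobGxwPXAkML2kLCBs5Hl+YDEwsjH57Clt9f2goaHh4eHlpDxYKS1oPLA+PK4guOihrPE5cLU9NOgoXDkhoWHhoeF8/fikaSGk7bjcNeD5YeXg+T11LHk9/aEpMS086LT4oeVtdaw4pDylrB1osP46LDl5cTCsLDSkYeV4NCC8vSih5aGh+iQ9eSC94Nz1bHSw8GRwNKA0tPI5/jQ4remwtG3h4eH1bD295HDY4KQ1OHgsNSQcOex9caBoOCQ5tdw0qDVtIexxrL2oaST5+GA9vSAkKGxkLSQsJBw9MH0+qJ3YOX1lqaXoPRzlLJw09Sw8OL1wqG0kLHTpPbBxYCRhoXjl4engLez84DU59L29vmx5KDSoIDV5LL49sGW56B1gfiHh5egx5eXtaKx5PRx0KCxw7PD9seB1OXUsnKH19Fg5neHl6C4h4eA96Kg+NDB5eX39NGGhoD249bCs4OGl9eHh4eXsLeXpNSy+MeHpuTmx7j446BQpPjlxaG3xraHh4eHh4eVpaeUtKHoh4bntGOjw9L10/Wx+NazscZidoeHh4eHh5aml5ay0vn446F0h5fnoID2saL356L0tpJ1h4eHd4eHt5K1tMTB47CEh6f39cPA5oSQwtf4gbCH1pSkg4WHiIfXc4OFcdOA5ofW1JHCoOSwx4TTw/XisNe3t7jF9IaHl6Kk2JbEgOTYp7LAwLBycbH3h4LD9eP1sJDl2Oihh5e45pPG5pCj0/j6wdf1oYeHgOe4h5HA9fHghIOigoaYxKej0rKSkffi5MKg8fWQlIeGgPe3k/WBsvbBh5eHl8aUhcjTdoeHgcHSo4fB85DB0pGQkPTV5dc="/>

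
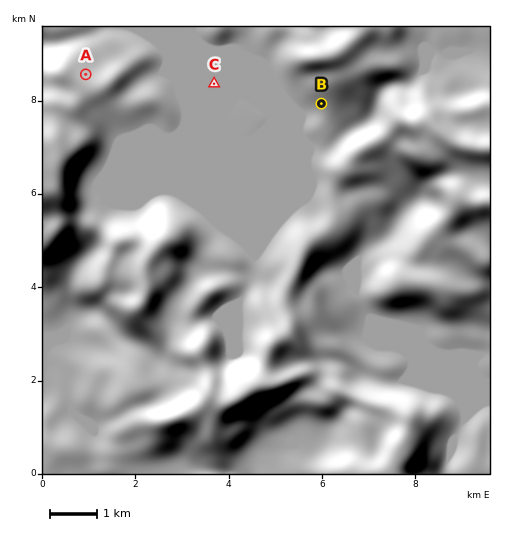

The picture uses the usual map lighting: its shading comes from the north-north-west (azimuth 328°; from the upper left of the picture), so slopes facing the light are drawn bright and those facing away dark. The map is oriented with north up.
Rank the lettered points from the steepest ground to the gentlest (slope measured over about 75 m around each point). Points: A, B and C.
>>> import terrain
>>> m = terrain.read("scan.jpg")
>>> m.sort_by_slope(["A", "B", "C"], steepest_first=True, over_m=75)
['B', 'A', 'C']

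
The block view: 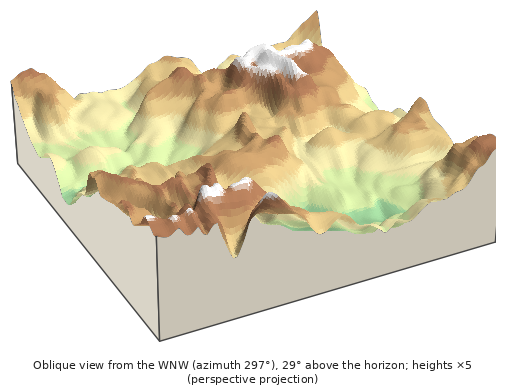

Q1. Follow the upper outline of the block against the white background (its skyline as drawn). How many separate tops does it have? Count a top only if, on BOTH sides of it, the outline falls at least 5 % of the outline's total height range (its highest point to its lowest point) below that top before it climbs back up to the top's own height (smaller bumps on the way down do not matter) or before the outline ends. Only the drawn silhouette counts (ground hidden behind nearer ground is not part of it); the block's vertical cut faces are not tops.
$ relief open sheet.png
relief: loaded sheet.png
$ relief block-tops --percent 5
5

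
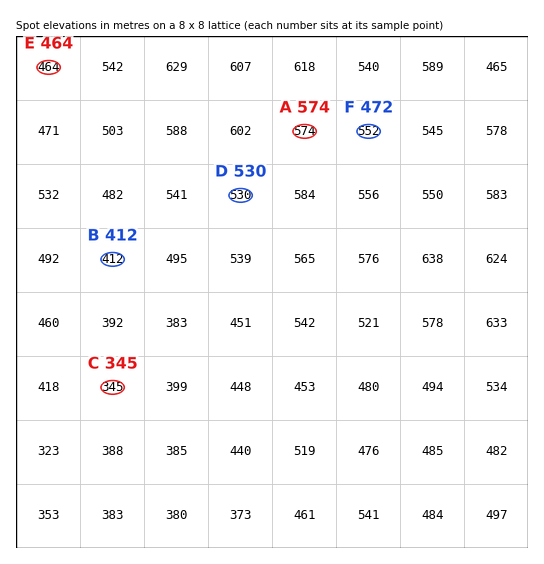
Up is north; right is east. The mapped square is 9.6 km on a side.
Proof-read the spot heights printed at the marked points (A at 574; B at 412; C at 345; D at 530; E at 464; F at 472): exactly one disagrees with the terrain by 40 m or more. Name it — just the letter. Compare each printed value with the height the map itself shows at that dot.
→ F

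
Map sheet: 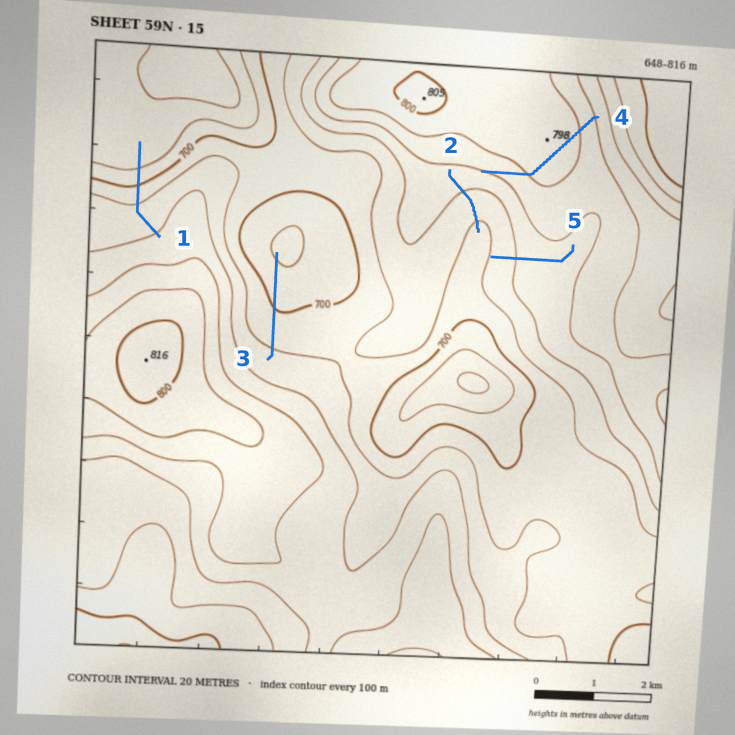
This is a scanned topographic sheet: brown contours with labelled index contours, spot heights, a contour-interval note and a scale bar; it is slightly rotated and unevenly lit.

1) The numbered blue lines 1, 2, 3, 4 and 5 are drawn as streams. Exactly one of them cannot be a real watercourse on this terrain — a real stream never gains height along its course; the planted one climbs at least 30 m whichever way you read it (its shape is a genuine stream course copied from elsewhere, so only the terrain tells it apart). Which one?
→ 4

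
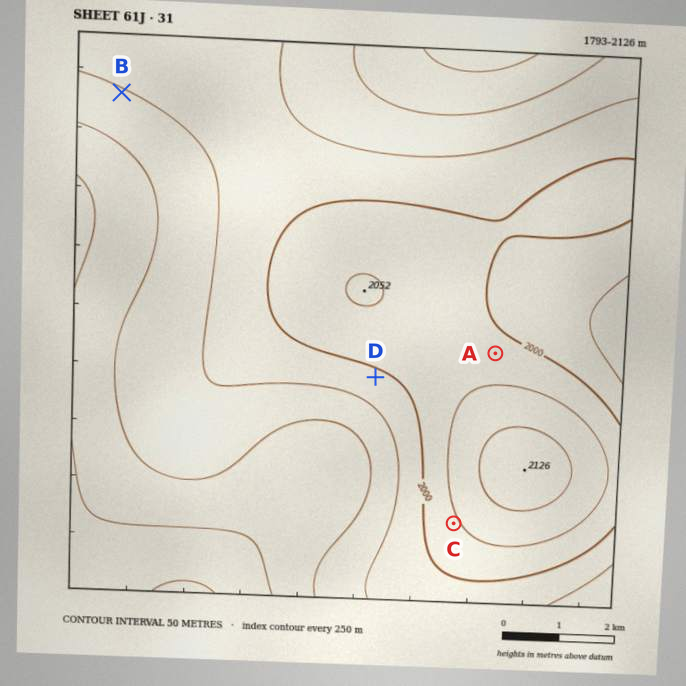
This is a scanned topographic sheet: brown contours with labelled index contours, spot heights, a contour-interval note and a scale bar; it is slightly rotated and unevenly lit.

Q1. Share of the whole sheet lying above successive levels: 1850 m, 94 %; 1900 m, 77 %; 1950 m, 55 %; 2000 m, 27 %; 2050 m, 7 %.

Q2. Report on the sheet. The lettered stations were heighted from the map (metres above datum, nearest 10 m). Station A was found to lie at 2020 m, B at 1950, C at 2040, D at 1990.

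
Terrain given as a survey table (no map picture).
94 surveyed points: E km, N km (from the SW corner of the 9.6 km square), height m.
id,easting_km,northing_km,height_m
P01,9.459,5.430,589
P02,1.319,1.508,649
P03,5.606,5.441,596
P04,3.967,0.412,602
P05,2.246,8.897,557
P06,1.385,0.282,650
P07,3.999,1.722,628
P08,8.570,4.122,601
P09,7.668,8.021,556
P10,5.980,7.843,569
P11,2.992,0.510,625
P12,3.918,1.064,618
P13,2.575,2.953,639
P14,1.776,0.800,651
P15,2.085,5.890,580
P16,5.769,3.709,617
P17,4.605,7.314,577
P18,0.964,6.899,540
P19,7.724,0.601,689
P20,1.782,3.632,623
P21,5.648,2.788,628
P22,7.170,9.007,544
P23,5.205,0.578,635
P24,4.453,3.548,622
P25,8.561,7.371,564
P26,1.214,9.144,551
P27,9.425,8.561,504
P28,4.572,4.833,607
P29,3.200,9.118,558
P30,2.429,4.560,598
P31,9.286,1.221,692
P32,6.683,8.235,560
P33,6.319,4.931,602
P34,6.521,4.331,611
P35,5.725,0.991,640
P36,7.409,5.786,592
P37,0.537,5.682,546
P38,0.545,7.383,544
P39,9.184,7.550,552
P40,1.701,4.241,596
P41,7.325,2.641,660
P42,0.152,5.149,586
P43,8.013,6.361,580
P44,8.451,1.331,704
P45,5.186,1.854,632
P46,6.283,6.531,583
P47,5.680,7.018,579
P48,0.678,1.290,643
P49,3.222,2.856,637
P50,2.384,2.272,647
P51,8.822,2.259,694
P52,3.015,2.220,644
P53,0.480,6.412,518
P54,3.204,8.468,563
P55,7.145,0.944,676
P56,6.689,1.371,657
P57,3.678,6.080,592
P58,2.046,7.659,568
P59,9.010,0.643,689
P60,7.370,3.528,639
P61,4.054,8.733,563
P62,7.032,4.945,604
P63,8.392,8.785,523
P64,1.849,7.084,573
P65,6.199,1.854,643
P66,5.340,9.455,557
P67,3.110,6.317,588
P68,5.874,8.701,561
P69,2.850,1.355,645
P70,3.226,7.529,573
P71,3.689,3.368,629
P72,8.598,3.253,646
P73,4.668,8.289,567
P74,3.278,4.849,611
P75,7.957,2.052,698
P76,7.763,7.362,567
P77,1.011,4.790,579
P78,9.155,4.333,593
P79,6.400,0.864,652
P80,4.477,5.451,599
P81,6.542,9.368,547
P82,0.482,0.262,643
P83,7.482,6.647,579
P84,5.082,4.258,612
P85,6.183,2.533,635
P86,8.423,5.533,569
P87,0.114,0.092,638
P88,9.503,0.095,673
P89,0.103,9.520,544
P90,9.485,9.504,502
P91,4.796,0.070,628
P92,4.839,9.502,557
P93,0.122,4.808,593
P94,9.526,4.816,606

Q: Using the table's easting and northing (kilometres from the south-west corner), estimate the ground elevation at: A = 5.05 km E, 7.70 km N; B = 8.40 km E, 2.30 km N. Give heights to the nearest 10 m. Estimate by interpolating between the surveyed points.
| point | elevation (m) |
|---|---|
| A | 570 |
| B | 700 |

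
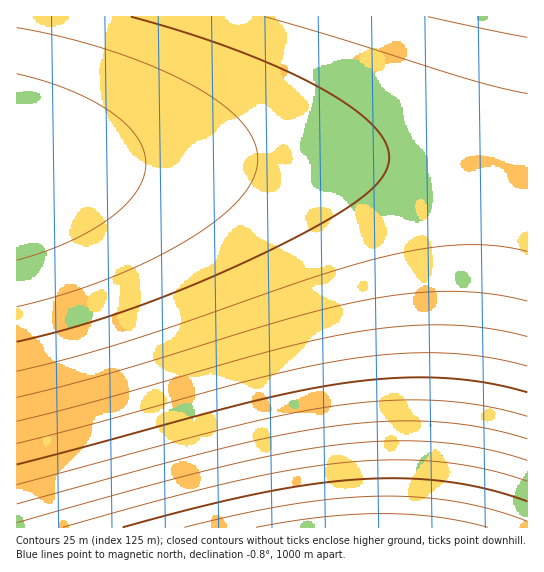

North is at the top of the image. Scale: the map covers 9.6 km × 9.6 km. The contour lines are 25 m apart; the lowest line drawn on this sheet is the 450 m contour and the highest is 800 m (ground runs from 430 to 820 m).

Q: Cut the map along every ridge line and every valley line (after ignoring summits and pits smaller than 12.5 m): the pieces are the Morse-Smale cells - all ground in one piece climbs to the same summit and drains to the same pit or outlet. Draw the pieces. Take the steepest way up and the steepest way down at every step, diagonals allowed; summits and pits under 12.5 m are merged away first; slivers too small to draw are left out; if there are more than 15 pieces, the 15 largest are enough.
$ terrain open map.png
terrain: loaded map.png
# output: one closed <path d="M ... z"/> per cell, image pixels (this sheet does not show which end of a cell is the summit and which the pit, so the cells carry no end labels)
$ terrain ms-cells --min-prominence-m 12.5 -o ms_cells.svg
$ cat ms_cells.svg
<path d="M369 157l-116 0-237 10 1 361 511-1 0-352-9-3-46-7z"/><path d="M527 16l-510 0-1 150 59-1 178-8 116 0 80 6 78 12z"/>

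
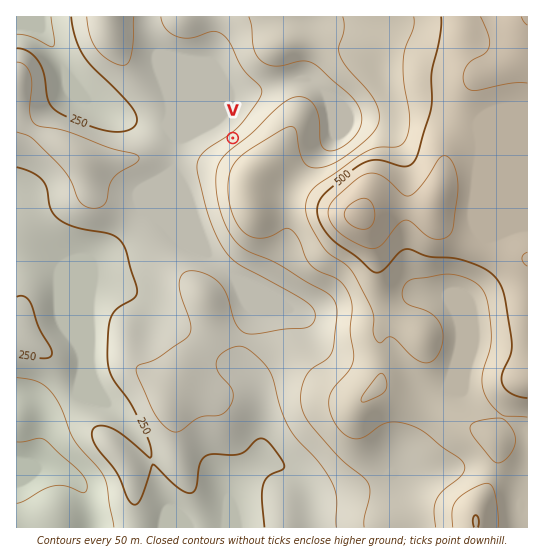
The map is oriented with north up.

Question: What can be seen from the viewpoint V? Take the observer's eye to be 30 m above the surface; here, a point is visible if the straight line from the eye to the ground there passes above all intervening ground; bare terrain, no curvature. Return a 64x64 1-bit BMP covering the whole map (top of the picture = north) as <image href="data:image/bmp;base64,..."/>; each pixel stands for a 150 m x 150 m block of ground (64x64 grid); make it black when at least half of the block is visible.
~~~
<image width="64" height="64" href="data:image/bmp;base64,Qk0+AgAAAAAAAD4AAAAoAAAAQAAAAEAAAAABAAEAAAAAAAACAAATCwAAEwsAAAIAAAAAAAAA////AAAAAAAAAAAAAAAAAAAAAAAAAAAAAAAAAAAAAAAAAAAAAAAAAAAAAAAAAAAAAAAAAAAAAAAAAAAAAAAAAAAAAAAAAAAAAAAAAAAAAAAAAAAAAAAAAAAAAAAAAAAAAAAAAAAAAAAAAAAAAAAAAAAAAAAAAAAAAAAAAAAAAAAAAAAAAAAAAAAAAAAAAAAAAAAAAAAAAAAAAAAAAAAAAAAAAAAAAAAAAAAAAAAAAAAMAAAAAAAAADwAAAAAAAAA/AAAAAAAAAD+AAAAAAAAAPwAAAAAAAAA+AAAAAAAAAD4AAAAAAAAAPAAAAAAAAAA8AAAAAAAAADwAAAAAAAAAMAAAAAAAAAAAAAAAAAAAAAAAAAAAAAAAAAAAAAAAAAAAAAAAAAAAAAAAAAAAAAAAAAAgAAAAAAAAAPAAAAAAAAAH8AAAAAAAAA/4AAAAAAAAH/wAAAAAAAAf/AAAAAAAAB/+AAAAAAAAH/4AAAAAAAA//wwAAAAAAD///wAAAAAAf///AAAAAAD///+AAAAAA/8//8AAAAA/+B//4AAAAD/wP//gAAAAP+A///AAAAA/wH//8AAAAD/A///wAAAAP4H///AAAAA/A////AAAAD4H////+AAAPgf////wP8AcB////+H/wBgH////w//AAAf//wAH/8AAB///AA//wcAH9/+AH//Bg=="/>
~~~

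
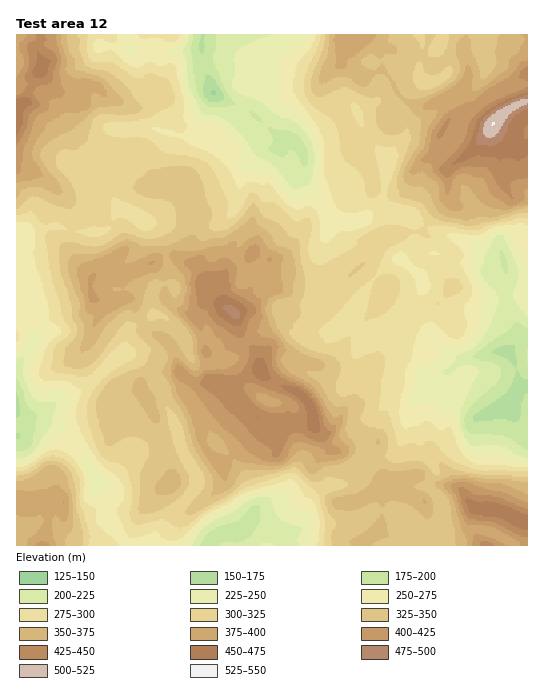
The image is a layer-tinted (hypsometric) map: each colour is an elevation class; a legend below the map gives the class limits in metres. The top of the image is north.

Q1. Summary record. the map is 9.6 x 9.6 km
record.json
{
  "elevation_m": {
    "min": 150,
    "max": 525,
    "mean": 320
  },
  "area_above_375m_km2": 19.1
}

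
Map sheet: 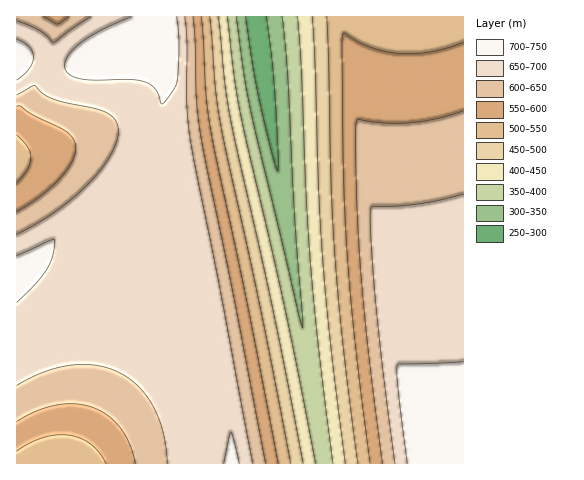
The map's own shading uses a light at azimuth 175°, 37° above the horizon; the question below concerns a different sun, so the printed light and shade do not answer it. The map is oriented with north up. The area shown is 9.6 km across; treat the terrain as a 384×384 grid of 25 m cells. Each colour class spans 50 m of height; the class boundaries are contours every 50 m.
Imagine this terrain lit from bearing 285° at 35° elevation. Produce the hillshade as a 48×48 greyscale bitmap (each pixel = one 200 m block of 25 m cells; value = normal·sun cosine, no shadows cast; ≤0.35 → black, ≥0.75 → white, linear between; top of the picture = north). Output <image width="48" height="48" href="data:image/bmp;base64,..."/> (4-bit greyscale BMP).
<image width="48" height="48" href="data:image/bmp;base64,Qk32BAAAAAAAAHYAAAAoAAAAMAAAADAAAAABAAQAAAAAAIAEAAATCwAAEwsAABAAAAAAAAAAAAAAABEREQAiIiIAMzMzAERERABVVVUAZmZmAHd3dwCIiIgAmZmZAKqqqgC7u7sAzMzMAN3d3QDu7u4A////AGZ3iJmqqqqqqqqZl0MzMzNr3d3d3KiIiGZ3iJmaqqqqqqmZlkMzMzN83d3d3KiIiGZ3iImaqqqqqqmZhjMzMzOM3d3d3JiIiGZ3iImZqqqqqpmZhTMzMzSd3d3d25iIiGd3eImZmqqqqpmZhTMzMzSd3d3d25iIiHd3eIiZmZqqmZmZdDMzMzWt3d3d25iIiHd3eIiZmZmZmZmZdDMzMza93d3d2piIiHd3eIiJmZmZmZmZZDMzMzfN3d3dyoiIiHd3eIiJmZmZmZmYYzMzMzfN3d3dyoiIiHd3iIiImZmZmZmYUzMzM0jd3d3dyYiIiHd3iIiIiZmZmZmYUzMzM0nd3d3duYiIiHeIiIiIiZmZmZmXQzMzM1rd3d3duYiIiIiIiIiIiJmZmZmXQzMzM2vd3d3dqYiIiIiIiIiIiImZmZmGQzMzM2vd3d3cqYiIiIiIiIiIiIiZmZmGMzMzM3zd3d3cqIiIiIiIiIiIiIiImZmFMzMzM43d3d3cmIiJmYiIiIiIiIiIiIh1MzMzNJ3d3d3bmJmZmYiIiIiIiIiIiIh0MzMzNa3d3d3bmZmZmYiIiIiIiIiIiIh0MzMzNa3d3d3bmZmZmYiIiIiIiIiIiIhjMzMzNr3d3d3amZmZmYiIiIiIiIiIiIhjMzMzN83d3d3KmZmZmYiIiIiIiIiIiIhTMzMzOM3d3d3KmZmZmZmIiIiIiIiIiIdTMzMzSd3d3d3JmZmZmbqpiIiIiIiIiIdDMzMzSd3d3d25mZmZmbu6mIiIiIiIiIdDMzMzWt3d3d25mZmZmbu7upiIiIiIiIYzMzMza93d3d2pmZmZmbu7u6mIiIiIiIYzMzMzfN3d3dypmZmZmbu7u7qYiIiIiIUyIjMzfN3d3dypmZmZmbu7u7upiIiIiHUyIiIzjd3d3dyZmZmZmbu7u7u6mIiIiHQiIiIknd3d3duZmZmZmaqru7u7qYiIiHQiIiIlrd3d3duZmZmZmaqqq7u7uoiIiGMiIiIlvd3d3dqZmZmZmaqqqqu7u5iIiGMiIiI2vd3d3cqZmZmZmaqqqqqru6iIh1MiIiI3zd3d3cqZmZmZmZmZmqqqq7mIh0IiIiI4zd3d3cmZmZmZmZmZmZmqqqqHdkIiIiJJ3d3d3bmZmZmZmZmZmZmZqqqXdjIiIiJJ3d3d3bmZmZmZmZmZiIiZmaqYdTIiIiJa3d3d3amJmZmZmZmZiIiImZmodCESIiJr3d3d3KiJmZmZmWiZmIiIiJmZdBERIiJr3d3d3KiJmZmZmUaZmIiIiImZcxEREiJ83d3d3JiJmZmZmVV6qZiIiIiZcgARESOM3d3d25iImZmZmWVpqpmIiIiJYgABEROc3d3d25iImZmZmWZpuqmYiIiIYgABERSc3d3d2oiImZmZmXdou7qZmIiIYgAAERWs3d3dyoiIiZmZmXd3rLuqmZmZYQAAERW83d3dyYiIiZmZmYd3rMu6qZmZYQAAARa8zd3duYiIiZmZmYd3rMy7qqmZYQAAASfMzd3duYiIiZmZmQ=="/>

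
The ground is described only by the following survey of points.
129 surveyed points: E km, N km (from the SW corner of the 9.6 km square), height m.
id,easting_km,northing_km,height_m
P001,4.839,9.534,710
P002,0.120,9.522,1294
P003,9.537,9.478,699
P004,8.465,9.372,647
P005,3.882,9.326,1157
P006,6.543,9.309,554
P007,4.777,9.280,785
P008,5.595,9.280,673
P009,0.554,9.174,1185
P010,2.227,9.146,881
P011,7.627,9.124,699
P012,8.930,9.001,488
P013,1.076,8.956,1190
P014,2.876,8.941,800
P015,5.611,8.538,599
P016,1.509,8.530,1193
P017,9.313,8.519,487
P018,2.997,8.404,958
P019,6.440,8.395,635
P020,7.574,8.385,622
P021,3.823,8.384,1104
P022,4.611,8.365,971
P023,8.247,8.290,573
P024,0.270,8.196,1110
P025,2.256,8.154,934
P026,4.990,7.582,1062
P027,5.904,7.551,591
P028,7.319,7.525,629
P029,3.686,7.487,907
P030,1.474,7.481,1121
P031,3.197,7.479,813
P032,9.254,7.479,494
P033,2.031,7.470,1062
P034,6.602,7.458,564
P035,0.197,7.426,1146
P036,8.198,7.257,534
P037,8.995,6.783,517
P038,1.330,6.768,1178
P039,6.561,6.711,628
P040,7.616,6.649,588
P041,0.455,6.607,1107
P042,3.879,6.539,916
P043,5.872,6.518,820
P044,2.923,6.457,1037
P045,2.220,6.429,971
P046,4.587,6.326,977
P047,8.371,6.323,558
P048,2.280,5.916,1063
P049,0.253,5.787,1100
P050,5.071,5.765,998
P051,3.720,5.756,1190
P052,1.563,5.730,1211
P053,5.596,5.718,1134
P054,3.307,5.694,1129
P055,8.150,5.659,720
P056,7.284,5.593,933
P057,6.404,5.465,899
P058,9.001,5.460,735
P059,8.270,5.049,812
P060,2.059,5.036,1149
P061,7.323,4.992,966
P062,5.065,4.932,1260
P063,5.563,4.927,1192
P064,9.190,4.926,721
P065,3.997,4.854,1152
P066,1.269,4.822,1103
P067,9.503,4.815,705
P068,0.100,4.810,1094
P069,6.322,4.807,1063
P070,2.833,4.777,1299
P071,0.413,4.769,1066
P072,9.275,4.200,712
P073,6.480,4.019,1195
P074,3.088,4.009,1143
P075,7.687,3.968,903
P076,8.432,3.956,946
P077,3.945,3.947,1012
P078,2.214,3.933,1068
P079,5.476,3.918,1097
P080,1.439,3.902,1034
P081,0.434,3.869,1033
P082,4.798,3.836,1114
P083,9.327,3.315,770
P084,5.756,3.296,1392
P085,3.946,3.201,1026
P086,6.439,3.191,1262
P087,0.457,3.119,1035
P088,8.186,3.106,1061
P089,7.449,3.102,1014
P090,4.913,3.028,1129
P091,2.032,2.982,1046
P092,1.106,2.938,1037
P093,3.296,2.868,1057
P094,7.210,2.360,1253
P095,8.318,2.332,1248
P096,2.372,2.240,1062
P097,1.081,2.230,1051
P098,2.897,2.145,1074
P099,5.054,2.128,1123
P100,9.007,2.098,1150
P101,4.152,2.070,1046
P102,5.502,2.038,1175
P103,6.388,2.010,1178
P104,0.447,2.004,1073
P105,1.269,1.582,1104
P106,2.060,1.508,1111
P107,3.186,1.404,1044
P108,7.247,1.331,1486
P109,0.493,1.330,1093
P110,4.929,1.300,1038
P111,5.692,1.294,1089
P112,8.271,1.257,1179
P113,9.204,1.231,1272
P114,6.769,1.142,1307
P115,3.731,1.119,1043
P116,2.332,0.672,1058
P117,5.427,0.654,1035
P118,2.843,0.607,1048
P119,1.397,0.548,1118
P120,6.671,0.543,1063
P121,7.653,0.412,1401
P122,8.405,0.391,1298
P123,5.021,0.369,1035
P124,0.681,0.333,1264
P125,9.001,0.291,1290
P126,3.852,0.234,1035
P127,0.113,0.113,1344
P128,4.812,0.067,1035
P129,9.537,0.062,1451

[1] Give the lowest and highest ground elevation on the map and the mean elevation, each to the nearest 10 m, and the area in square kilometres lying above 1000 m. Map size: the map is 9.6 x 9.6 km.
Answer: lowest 440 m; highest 1490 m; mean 990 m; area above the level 61.1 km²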